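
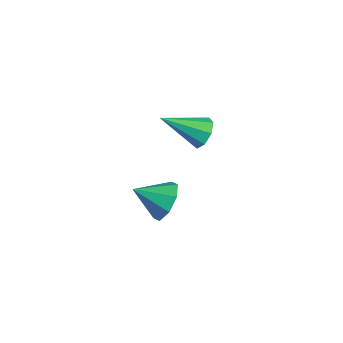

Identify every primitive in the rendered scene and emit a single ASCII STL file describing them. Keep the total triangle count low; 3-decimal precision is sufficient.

solid 
facet normal 0.469 0.718 -0.514
outer loop
vertex 3.43 1.641 -1.77
vertex 2.791 1.45 -2.619
vertex 2.742 2.099 -1.758
endloop
endfacet
facet normal 0.013 -0.007 1.000
outer loop
vertex 3.43 1.641 -1.77
vertex 2.742 2.099 -1.758
vertex 2.009 0.25 -1.761
endloop
endfacet
facet normal 0.468 0.718 -0.515
outer loop
vertex 2.742 2.099 -1.758
vertex 2.791 1.45 -2.619
vertex 2.082 2.176 -2.25
endloop
endfacet
facet normal -0.566 0.223 0.794
outer loop
vertex 2.742 2.099 -1.758
vertex 2.082 2.176 -2.25
vertex 2.009 0.25 -1.761
endloop
endfacet
facet normal 0.468 0.719 -0.514
outer loop
vertex 2.082 2.176 -2.25
vertex 2.791 1.45 -2.619
vertex 1.838 1.828 -2.959
endloop
endfacet
facet normal -0.955 0.106 0.276
outer loop
vertex 2.082 2.176 -2.25
vertex 1.838 1.828 -2.959
vertex 2.009 0.25 -1.761
endloop
endfacet
facet normal 0.468 0.719 -0.514
outer loop
vertex 1.838 1.828 -2.959
vertex 2.791 1.45 -2.619
vertex 2.152 1.259 -3.469
endloop
endfacet
facet normal -0.925 -0.288 -0.248
outer loop
vertex 1.838 1.828 -2.959
vertex 2.152 1.259 -3.469
vertex 2.009 0.25 -1.761
endloop
endfacet
facet normal 0.469 0.718 -0.514
outer loop
vertex 2.152 1.259 -3.469
vertex 2.791 1.45 -2.619
vertex 2.84 0.801 -3.481
endloop
endfacet
facet normal -0.494 -0.730 -0.473
outer loop
vertex 2.152 1.259 -3.469
vertex 2.84 0.801 -3.481
vertex 2.009 0.25 -1.761
endloop
endfacet
facet normal 0.468 0.718 -0.514
outer loop
vertex 2.84 0.801 -3.481
vertex 2.791 1.45 -2.619
vertex 3.5 0.723 -2.989
endloop
endfacet
facet normal 0.085 -0.960 -0.266
outer loop
vertex 2.84 0.801 -3.481
vertex 3.5 0.723 -2.989
vertex 2.009 0.25 -1.761
endloop
endfacet
facet normal 0.468 0.718 -0.515
outer loop
vertex 3.5 0.723 -2.989
vertex 2.791 1.45 -2.619
vertex 3.744 1.072 -2.28
endloop
endfacet
facet normal 0.475 -0.843 0.252
outer loop
vertex 3.5 0.723 -2.989
vertex 3.744 1.072 -2.28
vertex 2.009 0.25 -1.761
endloop
endfacet
facet normal 0.468 0.719 -0.514
outer loop
vertex 3.744 1.072 -2.28
vertex 2.791 1.45 -2.619
vertex 3.43 1.641 -1.77
endloop
endfacet
facet normal 0.445 -0.449 0.775
outer loop
vertex 3.744 1.072 -2.28
vertex 3.43 1.641 -1.77
vertex 2.009 0.25 -1.761
endloop
endfacet
facet normal 0.419 0.738 -0.529
outer loop
vertex 4.318 2.798 3.115
vertex 3.7 2.774 2.592
vertex 3.855 3.177 3.277
endloop
endfacet
facet normal 0.350 0.027 0.936
outer loop
vertex 4.318 2.798 3.115
vertex 3.855 3.177 3.277
vertex 2.8 1.186 3.728
endloop
endfacet
facet normal 0.418 0.739 -0.529
outer loop
vertex 3.855 3.177 3.277
vertex 3.7 2.774 2.592
vertex 3.301 3.319 3.038
endloop
endfacet
facet normal -0.292 0.356 0.888
outer loop
vertex 3.855 3.177 3.277
vertex 3.301 3.319 3.038
vertex 2.8 1.186 3.728
endloop
endfacet
facet normal 0.419 0.739 -0.527
outer loop
vertex 3.301 3.319 3.038
vertex 3.7 2.774 2.592
vertex 2.981 3.143 2.537
endloop
endfacet
facet normal -0.843 0.334 0.421
outer loop
vertex 3.301 3.319 3.038
vertex 2.981 3.143 2.537
vertex 2.8 1.186 3.728
endloop
endfacet
facet normal 0.419 0.738 -0.529
outer loop
vertex 2.981 3.143 2.537
vertex 3.7 2.774 2.592
vertex 3.082 2.75 2.069
endloop
endfacet
facet normal -0.981 -0.025 -0.191
outer loop
vertex 2.981 3.143 2.537
vertex 3.082 2.75 2.069
vertex 2.8 1.186 3.728
endloop
endfacet
facet normal 0.419 0.739 -0.528
outer loop
vertex 3.082 2.75 2.069
vertex 3.7 2.774 2.592
vertex 3.545 2.371 1.906
endloop
endfacet
facet normal -0.626 -0.512 -0.589
outer loop
vertex 3.082 2.75 2.069
vertex 3.545 2.371 1.906
vertex 2.8 1.186 3.728
endloop
endfacet
facet normal 0.419 0.739 -0.528
outer loop
vertex 3.545 2.371 1.906
vertex 3.7 2.774 2.592
vertex 4.099 2.228 2.145
endloop
endfacet
facet normal 0.016 -0.841 -0.541
outer loop
vertex 3.545 2.371 1.906
vertex 4.099 2.228 2.145
vertex 2.8 1.186 3.728
endloop
endfacet
facet normal 0.419 0.739 -0.528
outer loop
vertex 4.099 2.228 2.145
vertex 3.7 2.774 2.592
vertex 4.419 2.405 2.646
endloop
endfacet
facet normal 0.568 -0.820 -0.073
outer loop
vertex 4.099 2.228 2.145
vertex 4.419 2.405 2.646
vertex 2.8 1.186 3.728
endloop
endfacet
facet normal 0.419 0.738 -0.529
outer loop
vertex 4.419 2.405 2.646
vertex 3.7 2.774 2.592
vertex 4.318 2.798 3.115
endloop
endfacet
facet normal 0.706 -0.460 0.538
outer loop
vertex 4.419 2.405 2.646
vertex 4.318 2.798 3.115
vertex 2.8 1.186 3.728
endloop
endfacet

endsolid


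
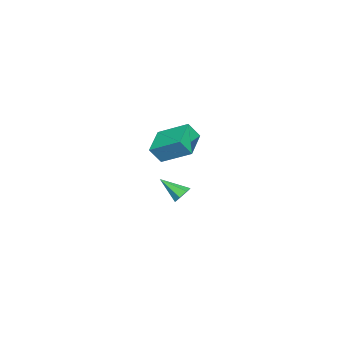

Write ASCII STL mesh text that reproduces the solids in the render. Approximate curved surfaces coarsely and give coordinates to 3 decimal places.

solid 
facet normal -0.316 0.467 -0.826
outer loop
vertex 2.783 0.216 1.828
vertex 2.86 1.863 2.73
vertex 4.366 0.412 1.334
endloop
endfacet
facet normal -0.041 -0.877 -0.480
outer loop
vertex 4.7 -0.083 2.21
vertex 2.783 0.216 1.828
vertex 4.366 0.412 1.334
endloop
endfacet
facet normal -0.315 0.467 -0.826
outer loop
vertex 4.366 0.412 1.334
vertex 2.86 1.863 2.73
vertex 4.443 2.06 2.237
endloop
endfacet
facet normal 0.948 0.117 -0.295
outer loop
vertex 4.443 2.06 2.237
vertex 4.7 -0.083 2.21
vertex 4.366 0.412 1.334
endloop
endfacet
facet normal -0.948 -0.117 0.295
outer loop
vertex 2.783 0.216 1.828
vertex 3.194 1.368 3.606
vertex 2.86 1.863 2.73
endloop
endfacet
facet normal -0.041 -0.876 -0.481
outer loop
vertex 3.117 -0.28 2.703
vertex 2.783 0.216 1.828
vertex 4.7 -0.083 2.21
endloop
endfacet
facet normal -0.948 -0.118 0.295
outer loop
vertex 3.117 -0.28 2.703
vertex 3.194 1.368 3.606
vertex 2.783 0.216 1.828
endloop
endfacet
facet normal 0.040 0.876 0.480
outer loop
vertex 2.86 1.863 2.73
vertex 3.194 1.368 3.606
vertex 4.443 2.06 2.237
endloop
endfacet
facet normal 0.948 0.117 -0.295
outer loop
vertex 4.777 1.564 3.112
vertex 4.7 -0.083 2.21
vertex 4.443 2.06 2.237
endloop
endfacet
facet normal 0.042 0.876 0.481
outer loop
vertex 4.443 2.06 2.237
vertex 3.194 1.368 3.606
vertex 4.777 1.564 3.112
endloop
endfacet
facet normal 0.315 -0.467 0.826
outer loop
vertex 4.777 1.564 3.112
vertex 3.117 -0.28 2.703
vertex 4.7 -0.083 2.21
endloop
endfacet
facet normal 0.316 -0.467 0.826
outer loop
vertex 3.194 1.368 3.606
vertex 3.117 -0.28 2.703
vertex 4.777 1.564 3.112
endloop
endfacet
facet normal 0.032 0.813 -0.581
outer loop
vertex -1.318 -0.887 -4.269
vertex -1.924 -0.971 -4.42
vertex -1.68 -0.64 -3.943
endloop
endfacet
facet normal 0.695 0.076 0.715
outer loop
vertex -1.318 -0.887 -4.269
vertex -1.68 -0.64 -3.943
vertex -1.976 -2.289 -3.48
endloop
endfacet
facet normal 0.032 0.813 -0.581
outer loop
vertex -1.68 -0.64 -3.943
vertex -1.924 -0.971 -4.42
vertex -2.226 -0.642 -3.976
endloop
endfacet
facet normal -0.059 0.280 0.958
outer loop
vertex -1.68 -0.64 -3.943
vertex -2.226 -0.642 -3.976
vertex -1.976 -2.289 -3.48
endloop
endfacet
facet normal 0.033 0.814 -0.580
outer loop
vertex -2.226 -0.642 -3.976
vertex -1.924 -0.971 -4.42
vertex -2.544 -0.891 -4.343
endloop
endfacet
facet normal -0.777 0.070 0.626
outer loop
vertex -2.226 -0.642 -3.976
vertex -2.544 -0.891 -4.343
vertex -1.976 -2.289 -3.48
endloop
endfacet
facet normal 0.033 0.814 -0.581
outer loop
vertex -2.544 -0.891 -4.343
vertex -1.924 -0.971 -4.42
vertex -2.395 -1.201 -4.769
endloop
endfacet
facet normal -0.918 -0.394 -0.034
outer loop
vertex -2.544 -0.891 -4.343
vertex -2.395 -1.201 -4.769
vertex -1.976 -2.289 -3.48
endloop
endfacet
facet normal 0.032 0.814 -0.580
outer loop
vertex -2.395 -1.201 -4.769
vertex -1.924 -0.971 -4.42
vertex -1.892 -1.337 -4.932
endloop
endfacet
facet normal -0.376 -0.765 -0.523
outer loop
vertex -2.395 -1.201 -4.769
vertex -1.892 -1.337 -4.932
vertex -1.976 -2.289 -3.48
endloop
endfacet
facet normal 0.034 0.814 -0.580
outer loop
vertex -1.892 -1.337 -4.932
vertex -1.924 -0.971 -4.42
vertex -1.412 -1.198 -4.709
endloop
endfacet
facet normal 0.441 -0.762 -0.474
outer loop
vertex -1.892 -1.337 -4.932
vertex -1.412 -1.198 -4.709
vertex -1.976 -2.289 -3.48
endloop
endfacet
facet normal 0.032 0.813 -0.581
outer loop
vertex -1.412 -1.198 -4.709
vertex -1.924 -0.971 -4.42
vertex -1.318 -0.887 -4.269
endloop
endfacet
facet normal 0.919 -0.387 0.078
outer loop
vertex -1.412 -1.198 -4.709
vertex -1.318 -0.887 -4.269
vertex -1.976 -2.289 -3.48
endloop
endfacet

endsolid


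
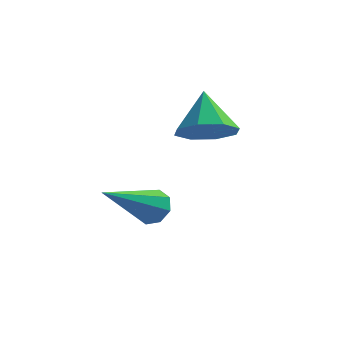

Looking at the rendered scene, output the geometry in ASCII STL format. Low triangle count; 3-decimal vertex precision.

solid 
facet normal 0.258 -0.599 -0.758
outer loop
vertex 1.2 -1.605 2.115
vertex 0.678 -1.239 1.648
vertex 1.441 -1.133 1.824
endloop
endfacet
facet normal 0.640 0.139 0.755
outer loop
vertex 1.2 -1.605 2.115
vertex 1.441 -1.133 1.824
vertex 0.342 -0.461 2.632
endloop
endfacet
facet normal 0.258 -0.599 -0.758
outer loop
vertex 1.441 -1.133 1.824
vertex 0.678 -1.239 1.648
vertex 1.235 -0.723 1.43
endloop
endfacet
facet normal 0.661 0.665 0.346
outer loop
vertex 1.441 -1.133 1.824
vertex 1.235 -0.723 1.43
vertex 0.342 -0.461 2.632
endloop
endfacet
facet normal 0.259 -0.600 -0.757
outer loop
vertex 1.235 -0.723 1.43
vertex 0.678 -1.239 1.648
vertex 0.703 -0.616 1.163
endloop
endfacet
facet normal 0.220 0.974 -0.049
outer loop
vertex 1.235 -0.723 1.43
vertex 0.703 -0.616 1.163
vertex 0.342 -0.461 2.632
endloop
endfacet
facet normal 0.260 -0.600 -0.757
outer loop
vertex 0.703 -0.616 1.163
vertex 0.678 -1.239 1.648
vertex 0.157 -0.874 1.18
endloop
endfacet
facet normal -0.424 0.884 -0.197
outer loop
vertex 0.703 -0.616 1.163
vertex 0.157 -0.874 1.18
vertex 0.342 -0.461 2.632
endloop
endfacet
facet normal 0.260 -0.599 -0.757
outer loop
vertex 0.157 -0.874 1.18
vertex 0.678 -1.239 1.648
vertex -0.084 -1.346 1.471
endloop
endfacet
facet normal -0.894 0.448 -0.014
outer loop
vertex 0.157 -0.874 1.18
vertex -0.084 -1.346 1.471
vertex 0.342 -0.461 2.632
endloop
endfacet
facet normal 0.260 -0.598 -0.758
outer loop
vertex -0.084 -1.346 1.471
vertex 0.678 -1.239 1.648
vertex 0.122 -1.756 1.865
endloop
endfacet
facet normal -0.915 -0.079 0.396
outer loop
vertex -0.084 -1.346 1.471
vertex 0.122 -1.756 1.865
vertex 0.342 -0.461 2.632
endloop
endfacet
facet normal 0.260 -0.598 -0.758
outer loop
vertex 0.122 -1.756 1.865
vertex 0.678 -1.239 1.648
vertex 0.654 -1.863 2.132
endloop
endfacet
facet normal -0.475 -0.387 0.790
outer loop
vertex 0.122 -1.756 1.865
vertex 0.654 -1.863 2.132
vertex 0.342 -0.461 2.632
endloop
endfacet
facet normal 0.259 -0.598 -0.758
outer loop
vertex 0.654 -1.863 2.132
vertex 0.678 -1.239 1.648
vertex 1.2 -1.605 2.115
endloop
endfacet
facet normal 0.170 -0.297 0.940
outer loop
vertex 0.654 -1.863 2.132
vertex 1.2 -1.605 2.115
vertex 0.342 -0.461 2.632
endloop
endfacet
facet normal 0.336 0.772 -0.540
outer loop
vertex -0.09 -1.648 -0.438
vertex -0.494 -1.718 -0.79
vertex -0.426 -1.431 -0.337
endloop
endfacet
facet normal 0.377 0.160 0.912
outer loop
vertex -0.09 -1.648 -0.438
vertex -0.426 -1.431 -0.337
vertex -1.166 -3.262 0.29
endloop
endfacet
facet normal 0.335 0.772 -0.540
outer loop
vertex -0.426 -1.431 -0.337
vertex -0.494 -1.718 -0.79
vertex -0.803 -1.382 -0.501
endloop
endfacet
facet normal -0.316 0.419 0.851
outer loop
vertex -0.426 -1.431 -0.337
vertex -0.803 -1.382 -0.501
vertex -1.166 -3.262 0.29
endloop
endfacet
facet normal 0.335 0.772 -0.540
outer loop
vertex -0.803 -1.382 -0.501
vertex -0.494 -1.718 -0.79
vertex -0.998 -1.53 -0.834
endloop
endfacet
facet normal -0.872 0.323 0.367
outer loop
vertex -0.803 -1.382 -0.501
vertex -0.998 -1.53 -0.834
vertex -1.166 -3.262 0.29
endloop
endfacet
facet normal 0.335 0.773 -0.539
outer loop
vertex -0.998 -1.53 -0.834
vertex -0.494 -1.718 -0.79
vertex -0.897 -1.788 -1.141
endloop
endfacet
facet normal -0.964 -0.073 -0.256
outer loop
vertex -0.998 -1.53 -0.834
vertex -0.897 -1.788 -1.141
vertex -1.166 -3.262 0.29
endloop
endfacet
facet normal 0.336 0.772 -0.540
outer loop
vertex -0.897 -1.788 -1.141
vertex -0.494 -1.718 -0.79
vertex -0.561 -2.005 -1.242
endloop
endfacet
facet normal -0.540 -0.533 -0.651
outer loop
vertex -0.897 -1.788 -1.141
vertex -0.561 -2.005 -1.242
vertex -1.166 -3.262 0.29
endloop
endfacet
facet normal 0.336 0.772 -0.540
outer loop
vertex -0.561 -2.005 -1.242
vertex -0.494 -1.718 -0.79
vertex -0.185 -2.054 -1.078
endloop
endfacet
facet normal 0.154 -0.793 -0.590
outer loop
vertex -0.561 -2.005 -1.242
vertex -0.185 -2.054 -1.078
vertex -1.166 -3.262 0.29
endloop
endfacet
facet normal 0.337 0.772 -0.539
outer loop
vertex -0.185 -2.054 -1.078
vertex -0.494 -1.718 -0.79
vertex 0.011 -1.907 -0.745
endloop
endfacet
facet normal 0.708 -0.698 -0.109
outer loop
vertex -0.185 -2.054 -1.078
vertex 0.011 -1.907 -0.745
vertex -1.166 -3.262 0.29
endloop
endfacet
facet normal 0.337 0.771 -0.540
outer loop
vertex 0.011 -1.907 -0.745
vertex -0.494 -1.718 -0.79
vertex -0.09 -1.648 -0.438
endloop
endfacet
facet normal 0.801 -0.301 0.517
outer loop
vertex 0.011 -1.907 -0.745
vertex -0.09 -1.648 -0.438
vertex -1.166 -3.262 0.29
endloop
endfacet

endsolid


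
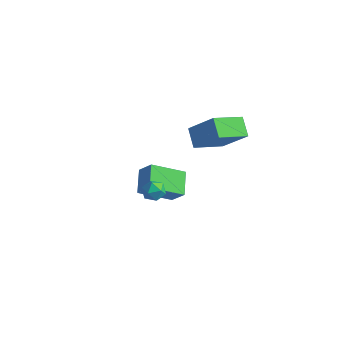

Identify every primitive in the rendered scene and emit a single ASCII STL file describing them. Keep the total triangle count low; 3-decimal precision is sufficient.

solid 
facet normal -0.691 -0.081 -0.718
outer loop
vertex -0.474 2.531 3.655
vertex 0.128 4.262 2.88
vertex 0.347 1.923 2.934
endloop
endfacet
facet normal -0.303 -0.870 0.389
outer loop
vertex 1.832 2.098 4.48
vertex -0.474 2.531 3.655
vertex 0.347 1.923 2.934
endloop
endfacet
facet normal -0.690 -0.081 -0.719
outer loop
vertex 0.347 1.923 2.934
vertex 0.128 4.262 2.88
vertex 0.95 3.654 2.16
endloop
endfacet
facet normal 0.657 -0.486 -0.576
outer loop
vertex 0.95 3.654 2.16
vertex 1.832 2.098 4.48
vertex 0.347 1.923 2.934
endloop
endfacet
facet normal -0.657 0.486 0.576
outer loop
vertex -0.474 2.531 3.655
vertex 1.613 4.437 4.426
vertex 0.128 4.262 2.88
endloop
endfacet
facet normal -0.303 -0.870 0.389
outer loop
vertex 1.01 2.706 5.2
vertex -0.474 2.531 3.655
vertex 1.832 2.098 4.48
endloop
endfacet
facet normal -0.657 0.486 0.576
outer loop
vertex 1.01 2.706 5.2
vertex 1.613 4.437 4.426
vertex -0.474 2.531 3.655
endloop
endfacet
facet normal 0.303 0.870 -0.389
outer loop
vertex 0.128 4.262 2.88
vertex 1.613 4.437 4.426
vertex 0.95 3.654 2.16
endloop
endfacet
facet normal 0.657 -0.486 -0.576
outer loop
vertex 2.434 3.829 3.705
vertex 1.832 2.098 4.48
vertex 0.95 3.654 2.16
endloop
endfacet
facet normal 0.303 0.870 -0.389
outer loop
vertex 0.95 3.654 2.16
vertex 1.613 4.437 4.426
vertex 2.434 3.829 3.705
endloop
endfacet
facet normal 0.690 0.082 0.719
outer loop
vertex 2.434 3.829 3.705
vertex 1.01 2.706 5.2
vertex 1.832 2.098 4.48
endloop
endfacet
facet normal 0.691 0.081 0.719
outer loop
vertex 1.613 4.437 4.426
vertex 1.01 2.706 5.2
vertex 2.434 3.829 3.705
endloop
endfacet
facet normal -0.242 0.945 0.221
outer loop
vertex -0.694 0.384 0.066
vertex -1.087 0.157 0.605
vertex -0.406 0.308 0.705
endloop
endfacet
facet normal 0.406 0.911 -0.075
outer loop
vertex -0.694 0.384 0.066
vertex -0.406 0.308 0.705
vertex -0.051 0.103 0.132
endloop
endfacet
facet normal 0.340 0.609 -0.717
outer loop
vertex -0.694 0.384 0.066
vertex -0.051 0.103 0.132
vertex -0.513 -0.175 -0.323
endloop
endfacet
facet normal -0.350 0.456 -0.818
outer loop
vertex -0.694 0.384 0.066
vertex -0.513 -0.175 -0.323
vertex -1.153 -0.141 -0.03
endloop
endfacet
facet normal -0.709 0.664 -0.238
outer loop
vertex -0.694 0.384 0.066
vertex -1.153 -0.141 -0.03
vertex -1.087 0.157 0.605
endloop
endfacet
facet normal 0.811 0.483 0.330
outer loop
vertex -0.051 0.103 0.132
vertex -0.406 0.308 0.705
vertex -0.047 -0.299 0.71
endloop
endfacet
facet normal -0.238 0.537 0.809
outer loop
vertex -0.406 0.308 0.705
vertex -1.087 0.157 0.605
vertex -0.687 -0.265 1.003
endloop
endfacet
facet normal -0.994 0.083 0.064
outer loop
vertex -1.087 0.157 0.605
vertex -1.153 -0.141 -0.03
vertex -1.149 -0.543 0.548
endloop
endfacet
facet normal -0.414 -0.252 -0.875
outer loop
vertex -1.153 -0.141 -0.03
vertex -0.513 -0.175 -0.323
vertex -0.794 -0.748 -0.025
endloop
endfacet
facet normal 0.703 -0.004 -0.711
outer loop
vertex -0.513 -0.175 -0.323
vertex -0.051 0.103 0.132
vertex -0.113 -0.597 0.075
endloop
endfacet
facet normal 0.350 -0.456 0.818
outer loop
vertex -0.506 -0.824 0.614
vertex -0.047 -0.299 0.71
vertex -0.687 -0.265 1.003
endloop
endfacet
facet normal -0.340 -0.609 0.717
outer loop
vertex -0.506 -0.824 0.614
vertex -0.687 -0.265 1.003
vertex -1.149 -0.543 0.548
endloop
endfacet
facet normal -0.406 -0.911 0.075
outer loop
vertex -0.506 -0.824 0.614
vertex -1.149 -0.543 0.548
vertex -0.794 -0.748 -0.025
endloop
endfacet
facet normal 0.242 -0.945 -0.221
outer loop
vertex -0.506 -0.824 0.614
vertex -0.794 -0.748 -0.025
vertex -0.113 -0.597 0.075
endloop
endfacet
facet normal 0.709 -0.664 0.238
outer loop
vertex -0.506 -0.824 0.614
vertex -0.113 -0.597 0.075
vertex -0.047 -0.299 0.71
endloop
endfacet
facet normal 0.414 0.252 0.875
outer loop
vertex -0.687 -0.265 1.003
vertex -0.047 -0.299 0.71
vertex -0.406 0.308 0.705
endloop
endfacet
facet normal -0.703 0.004 0.711
outer loop
vertex -1.149 -0.543 0.548
vertex -0.687 -0.265 1.003
vertex -1.087 0.157 0.605
endloop
endfacet
facet normal -0.811 -0.483 -0.330
outer loop
vertex -0.794 -0.748 -0.025
vertex -1.149 -0.543 0.548
vertex -1.153 -0.141 -0.03
endloop
endfacet
facet normal 0.238 -0.537 -0.809
outer loop
vertex -0.113 -0.597 0.075
vertex -0.794 -0.748 -0.025
vertex -0.513 -0.175 -0.323
endloop
endfacet
facet normal 0.994 -0.083 -0.064
outer loop
vertex -0.047 -0.299 0.71
vertex -0.113 -0.597 0.075
vertex -0.051 0.103 0.132
endloop
endfacet
facet normal -0.664 -0.000 -0.747
outer loop
vertex -3.864 2.571 -1.847
vertex -2.67 4.068 -2.909
vertex -3.067 1.432 -2.555
endloop
endfacet
facet normal -0.546 -0.683 0.485
outer loop
vertex -2.21 1.432 -1.591
vertex -3.864 2.571 -1.847
vertex -3.067 1.432 -2.555
endloop
endfacet
facet normal -0.664 -0.000 -0.747
outer loop
vertex -3.067 1.432 -2.555
vertex -2.67 4.068 -2.909
vertex -1.873 2.929 -3.617
endloop
endfacet
facet normal 0.511 -0.730 -0.454
outer loop
vertex -1.873 2.929 -3.617
vertex -2.21 1.432 -1.591
vertex -3.067 1.432 -2.555
endloop
endfacet
facet normal -0.511 0.730 0.454
outer loop
vertex -3.864 2.571 -1.847
vertex -1.813 4.068 -1.945
vertex -2.67 4.068 -2.909
endloop
endfacet
facet normal -0.546 -0.683 0.485
outer loop
vertex -3.007 2.571 -0.883
vertex -3.864 2.571 -1.847
vertex -2.21 1.432 -1.591
endloop
endfacet
facet normal -0.511 0.730 0.454
outer loop
vertex -3.007 2.571 -0.883
vertex -1.813 4.068 -1.945
vertex -3.864 2.571 -1.847
endloop
endfacet
facet normal 0.546 0.683 -0.485
outer loop
vertex -2.67 4.068 -2.909
vertex -1.813 4.068 -1.945
vertex -1.873 2.929 -3.617
endloop
endfacet
facet normal 0.511 -0.730 -0.454
outer loop
vertex -1.016 2.929 -2.653
vertex -2.21 1.432 -1.591
vertex -1.873 2.929 -3.617
endloop
endfacet
facet normal 0.546 0.683 -0.485
outer loop
vertex -1.873 2.929 -3.617
vertex -1.813 4.068 -1.945
vertex -1.016 2.929 -2.653
endloop
endfacet
facet normal 0.664 0.000 0.747
outer loop
vertex -1.016 2.929 -2.653
vertex -3.007 2.571 -0.883
vertex -2.21 1.432 -1.591
endloop
endfacet
facet normal 0.664 0.000 0.747
outer loop
vertex -1.813 4.068 -1.945
vertex -3.007 2.571 -0.883
vertex -1.016 2.929 -2.653
endloop
endfacet

endsolid


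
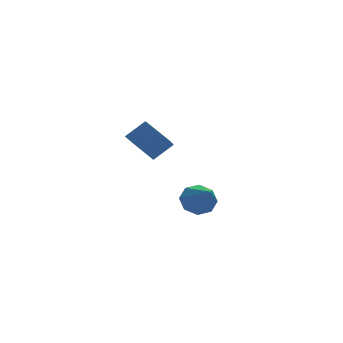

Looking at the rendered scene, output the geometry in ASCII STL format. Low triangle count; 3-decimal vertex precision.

solid 
facet normal -0.774 0.072 -0.629
outer loop
vertex 0.643 2.253 -2.778
vertex 0.018 3.54 -1.86
vertex 1.297 3.077 -3.489
endloop
endfacet
facet normal 0.368 -0.757 -0.539
outer loop
vertex 2.342 2.98 -2.64
vertex 0.643 2.253 -2.778
vertex 1.297 3.077 -3.489
endloop
endfacet
facet normal -0.774 0.072 -0.629
outer loop
vertex 1.297 3.077 -3.489
vertex 0.018 3.54 -1.86
vertex 0.672 4.365 -2.571
endloop
endfacet
facet normal 0.515 0.649 -0.560
outer loop
vertex 0.672 4.365 -2.571
vertex 2.342 2.98 -2.64
vertex 1.297 3.077 -3.489
endloop
endfacet
facet normal -0.515 -0.649 0.560
outer loop
vertex 0.643 2.253 -2.778
vertex 1.063 3.443 -1.011
vertex 0.018 3.54 -1.86
endloop
endfacet
facet normal 0.368 -0.757 -0.540
outer loop
vertex 1.688 2.155 -1.929
vertex 0.643 2.253 -2.778
vertex 2.342 2.98 -2.64
endloop
endfacet
facet normal -0.515 -0.649 0.560
outer loop
vertex 1.688 2.155 -1.929
vertex 1.063 3.443 -1.011
vertex 0.643 2.253 -2.778
endloop
endfacet
facet normal -0.368 0.757 0.540
outer loop
vertex 0.018 3.54 -1.86
vertex 1.063 3.443 -1.011
vertex 0.672 4.365 -2.571
endloop
endfacet
facet normal 0.515 0.649 -0.559
outer loop
vertex 1.717 4.267 -1.722
vertex 2.342 2.98 -2.64
vertex 0.672 4.365 -2.571
endloop
endfacet
facet normal -0.367 0.757 0.540
outer loop
vertex 0.672 4.365 -2.571
vertex 1.063 3.443 -1.011
vertex 1.717 4.267 -1.722
endloop
endfacet
facet normal 0.774 -0.072 0.629
outer loop
vertex 1.717 4.267 -1.722
vertex 1.688 2.155 -1.929
vertex 2.342 2.98 -2.64
endloop
endfacet
facet normal 0.774 -0.072 0.629
outer loop
vertex 1.063 3.443 -1.011
vertex 1.688 2.155 -1.929
vertex 1.717 4.267 -1.722
endloop
endfacet
facet normal 0.131 0.791 -0.598
outer loop
vertex 1.967 -1.701 -3.773
vertex 1.156 -1.856 -4.156
vertex 1.45 -1.368 -3.446
endloop
endfacet
facet normal 0.559 0.055 0.828
outer loop
vertex 1.967 -1.701 -3.773
vertex 1.45 -1.368 -3.446
vertex 0.884 -3.484 -2.924
endloop
endfacet
facet normal 0.132 0.790 -0.598
outer loop
vertex 1.45 -1.368 -3.446
vertex 1.156 -1.856 -4.156
vertex 0.761 -1.32 -3.535
endloop
endfacet
facet normal -0.105 0.265 0.959
outer loop
vertex 1.45 -1.368 -3.446
vertex 0.761 -1.32 -3.535
vertex 0.884 -3.484 -2.924
endloop
endfacet
facet normal 0.132 0.790 -0.598
outer loop
vertex 0.761 -1.32 -3.535
vertex 1.156 -1.856 -4.156
vertex 0.303 -1.586 -3.988
endloop
endfacet
facet normal -0.737 0.145 0.660
outer loop
vertex 0.761 -1.32 -3.535
vertex 0.303 -1.586 -3.988
vertex 0.884 -3.484 -2.924
endloop
endfacet
facet normal 0.132 0.790 -0.598
outer loop
vertex 0.303 -1.586 -3.988
vertex 1.156 -1.856 -4.156
vertex 0.345 -2.01 -4.539
endloop
endfacet
facet normal -0.966 -0.235 0.108
outer loop
vertex 0.303 -1.586 -3.988
vertex 0.345 -2.01 -4.539
vertex 0.884 -3.484 -2.924
endloop
endfacet
facet normal 0.132 0.790 -0.598
outer loop
vertex 0.345 -2.01 -4.539
vertex 1.156 -1.856 -4.156
vertex 0.861 -2.344 -4.866
endloop
endfacet
facet normal -0.659 -0.652 -0.375
outer loop
vertex 0.345 -2.01 -4.539
vertex 0.861 -2.344 -4.866
vertex 0.884 -3.484 -2.924
endloop
endfacet
facet normal 0.131 0.791 -0.598
outer loop
vertex 0.861 -2.344 -4.866
vertex 1.156 -1.856 -4.156
vertex 1.551 -2.391 -4.777
endloop
endfacet
facet normal 0.007 -0.862 -0.506
outer loop
vertex 0.861 -2.344 -4.866
vertex 1.551 -2.391 -4.777
vertex 0.884 -3.484 -2.924
endloop
endfacet
facet normal 0.132 0.791 -0.598
outer loop
vertex 1.551 -2.391 -4.777
vertex 1.156 -1.856 -4.156
vertex 2.008 -2.125 -4.324
endloop
endfacet
facet normal 0.638 -0.742 -0.208
outer loop
vertex 1.551 -2.391 -4.777
vertex 2.008 -2.125 -4.324
vertex 0.884 -3.484 -2.924
endloop
endfacet
facet normal 0.132 0.790 -0.598
outer loop
vertex 2.008 -2.125 -4.324
vertex 1.156 -1.856 -4.156
vertex 1.967 -1.701 -3.773
endloop
endfacet
facet normal 0.866 -0.363 0.344
outer loop
vertex 2.008 -2.125 -4.324
vertex 1.967 -1.701 -3.773
vertex 0.884 -3.484 -2.924
endloop
endfacet

endsolid


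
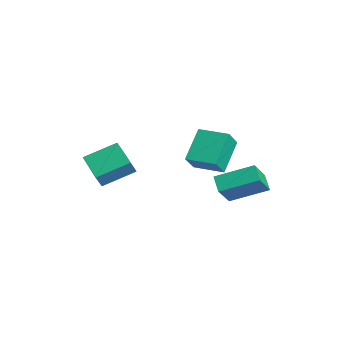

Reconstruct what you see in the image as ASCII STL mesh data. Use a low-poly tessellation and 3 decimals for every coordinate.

solid 
facet normal -0.326 0.406 -0.854
outer loop
vertex -4.341 -2.831 -0.558
vertex -2.566 -2.656 -1.152
vertex -4.437 -4.622 -1.373
endloop
endfacet
facet normal -0.944 -0.093 0.316
outer loop
vertex -4.114 -5.024 -0.528
vertex -4.341 -2.831 -0.558
vertex -4.437 -4.622 -1.373
endloop
endfacet
facet normal -0.326 0.406 -0.854
outer loop
vertex -4.437 -4.622 -1.373
vertex -2.566 -2.656 -1.152
vertex -2.662 -4.447 -1.967
endloop
endfacet
facet normal -0.049 -0.909 -0.414
outer loop
vertex -2.662 -4.447 -1.967
vertex -4.114 -5.024 -0.528
vertex -4.437 -4.622 -1.373
endloop
endfacet
facet normal 0.049 0.909 0.414
outer loop
vertex -4.341 -2.831 -0.558
vertex -2.243 -3.058 -0.307
vertex -2.566 -2.656 -1.152
endloop
endfacet
facet normal -0.944 -0.093 0.316
outer loop
vertex -4.018 -3.233 0.287
vertex -4.341 -2.831 -0.558
vertex -4.114 -5.024 -0.528
endloop
endfacet
facet normal 0.049 0.909 0.414
outer loop
vertex -4.018 -3.233 0.287
vertex -2.243 -3.058 -0.307
vertex -4.341 -2.831 -0.558
endloop
endfacet
facet normal 0.944 0.093 -0.316
outer loop
vertex -2.566 -2.656 -1.152
vertex -2.243 -3.058 -0.307
vertex -2.662 -4.447 -1.967
endloop
endfacet
facet normal -0.049 -0.909 -0.414
outer loop
vertex -2.339 -4.849 -1.122
vertex -4.114 -5.024 -0.528
vertex -2.662 -4.447 -1.967
endloop
endfacet
facet normal 0.944 0.093 -0.316
outer loop
vertex -2.662 -4.447 -1.967
vertex -2.243 -3.058 -0.307
vertex -2.339 -4.849 -1.122
endloop
endfacet
facet normal 0.326 -0.406 0.854
outer loop
vertex -2.339 -4.849 -1.122
vertex -4.018 -3.233 0.287
vertex -4.114 -5.024 -0.528
endloop
endfacet
facet normal 0.326 -0.406 0.854
outer loop
vertex -2.243 -3.058 -0.307
vertex -4.018 -3.233 0.287
vertex -2.339 -4.849 -1.122
endloop
endfacet
facet normal -0.481 0.491 -0.727
outer loop
vertex 2.164 2.438 0.168
vertex 3.001 2.396 -0.414
vertex 1.508 0.593 -0.644
endloop
endfacet
facet normal -0.821 0.041 0.570
outer loop
vertex 2.339 -0.256 0.614
vertex 2.164 2.438 0.168
vertex 1.508 0.593 -0.644
endloop
endfacet
facet normal -0.481 0.491 -0.727
outer loop
vertex 1.508 0.593 -0.644
vertex 3.001 2.396 -0.414
vertex 2.345 0.551 -1.226
endloop
endfacet
facet normal -0.310 -0.870 -0.383
outer loop
vertex 2.345 0.551 -1.226
vertex 2.339 -0.256 0.614
vertex 1.508 0.593 -0.644
endloop
endfacet
facet normal 0.310 0.870 0.383
outer loop
vertex 2.164 2.438 0.168
vertex 3.832 1.547 0.844
vertex 3.001 2.396 -0.414
endloop
endfacet
facet normal -0.821 0.041 0.570
outer loop
vertex 2.995 1.589 1.426
vertex 2.164 2.438 0.168
vertex 2.339 -0.256 0.614
endloop
endfacet
facet normal 0.310 0.870 0.383
outer loop
vertex 2.995 1.589 1.426
vertex 3.832 1.547 0.844
vertex 2.164 2.438 0.168
endloop
endfacet
facet normal 0.821 -0.041 -0.570
outer loop
vertex 3.001 2.396 -0.414
vertex 3.832 1.547 0.844
vertex 2.345 0.551 -1.226
endloop
endfacet
facet normal -0.310 -0.870 -0.383
outer loop
vertex 3.176 -0.298 0.032
vertex 2.339 -0.256 0.614
vertex 2.345 0.551 -1.226
endloop
endfacet
facet normal 0.821 -0.041 -0.570
outer loop
vertex 2.345 0.551 -1.226
vertex 3.832 1.547 0.844
vertex 3.176 -0.298 0.032
endloop
endfacet
facet normal 0.481 -0.491 0.727
outer loop
vertex 3.176 -0.298 0.032
vertex 2.995 1.589 1.426
vertex 2.339 -0.256 0.614
endloop
endfacet
facet normal 0.481 -0.491 0.727
outer loop
vertex 3.832 1.547 0.844
vertex 2.995 1.589 1.426
vertex 3.176 -0.298 0.032
endloop
endfacet
facet normal -0.705 -0.708 -0.025
outer loop
vertex -0.006 -0.921 0.756
vertex -1.122 0.141 2.139
vertex -0.623 -0.271 -0.241
endloop
endfacet
facet normal 0.539 -0.513 -0.668
outer loop
vertex 0.562 0.919 -0.199
vertex -0.006 -0.921 0.756
vertex -0.623 -0.271 -0.241
endloop
endfacet
facet normal -0.705 -0.709 -0.025
outer loop
vertex -0.623 -0.271 -0.241
vertex -1.122 0.141 2.139
vertex -1.739 0.79 1.142
endloop
endfacet
facet normal -0.461 0.485 -0.744
outer loop
vertex -1.739 0.79 1.142
vertex 0.562 0.919 -0.199
vertex -0.623 -0.271 -0.241
endloop
endfacet
facet normal 0.460 -0.485 0.744
outer loop
vertex -0.006 -0.921 0.756
vertex 0.063 1.331 2.181
vertex -1.122 0.141 2.139
endloop
endfacet
facet normal 0.539 -0.513 -0.668
outer loop
vertex 1.179 0.27 0.798
vertex -0.006 -0.921 0.756
vertex 0.562 0.919 -0.199
endloop
endfacet
facet normal 0.461 -0.485 0.744
outer loop
vertex 1.179 0.27 0.798
vertex 0.063 1.331 2.181
vertex -0.006 -0.921 0.756
endloop
endfacet
facet normal -0.539 0.513 0.668
outer loop
vertex -1.122 0.141 2.139
vertex 0.063 1.331 2.181
vertex -1.739 0.79 1.142
endloop
endfacet
facet normal -0.461 0.484 -0.744
outer loop
vertex -0.554 1.981 1.184
vertex 0.562 0.919 -0.199
vertex -1.739 0.79 1.142
endloop
endfacet
facet normal -0.539 0.513 0.668
outer loop
vertex -1.739 0.79 1.142
vertex 0.063 1.331 2.181
vertex -0.554 1.981 1.184
endloop
endfacet
facet normal 0.705 0.709 0.025
outer loop
vertex -0.554 1.981 1.184
vertex 1.179 0.27 0.798
vertex 0.562 0.919 -0.199
endloop
endfacet
facet normal 0.705 0.709 0.026
outer loop
vertex 0.063 1.331 2.181
vertex 1.179 0.27 0.798
vertex -0.554 1.981 1.184
endloop
endfacet

endsolid


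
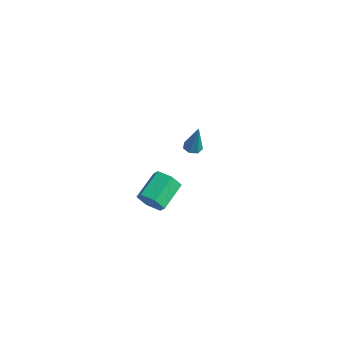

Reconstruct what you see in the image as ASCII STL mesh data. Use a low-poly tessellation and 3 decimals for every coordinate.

solid 
facet normal 0.166 -0.919 -0.358
outer loop
vertex 0.762 -4.729 -0.094
vertex 0.305 -4.559 -0.742
vertex 1.101 -4.409 -0.757
endloop
endfacet
facet normal 0.893 -0.014 0.450
outer loop
vertex 0.762 -4.729 -0.094
vertex 1.101 -4.409 -0.757
vertex 0.491 -3.231 0.489
endloop
endfacet
facet normal 0.892 -0.015 0.451
outer loop
vertex 0.491 -3.231 0.489
vertex 1.101 -4.409 -0.757
vertex 0.831 -2.911 -0.173
endloop
endfacet
facet normal -0.166 0.919 0.359
outer loop
vertex 0.491 -3.231 0.489
vertex 0.831 -2.911 -0.173
vertex 0.035 -3.061 -0.158
endloop
endfacet
facet normal 0.166 -0.919 -0.357
outer loop
vertex 1.101 -4.409 -0.757
vertex 0.305 -4.559 -0.742
vertex 0.645 -4.24 -1.404
endloop
endfacet
facet normal 0.809 0.334 -0.483
outer loop
vertex 1.101 -4.409 -0.757
vertex 0.645 -4.24 -1.404
vertex 0.831 -2.911 -0.173
endloop
endfacet
facet normal 0.809 0.334 -0.483
outer loop
vertex 0.831 -2.911 -0.173
vertex 0.645 -4.24 -1.404
vertex 0.374 -2.742 -0.821
endloop
endfacet
facet normal -0.166 0.919 0.357
outer loop
vertex 0.831 -2.911 -0.173
vertex 0.374 -2.742 -0.821
vertex 0.035 -3.061 -0.158
endloop
endfacet
facet normal 0.165 -0.919 -0.358
outer loop
vertex 0.645 -4.24 -1.404
vertex 0.305 -4.559 -0.742
vertex -0.151 -4.389 -1.389
endloop
endfacet
facet normal -0.083 0.348 -0.934
outer loop
vertex 0.645 -4.24 -1.404
vertex -0.151 -4.389 -1.389
vertex 0.374 -2.742 -0.821
endloop
endfacet
facet normal -0.083 0.348 -0.934
outer loop
vertex 0.374 -2.742 -0.821
vertex -0.151 -4.389 -1.389
vertex -0.422 -2.891 -0.806
endloop
endfacet
facet normal -0.165 0.919 0.358
outer loop
vertex 0.374 -2.742 -0.821
vertex -0.422 -2.891 -0.806
vertex 0.035 -3.061 -0.158
endloop
endfacet
facet normal 0.166 -0.919 -0.359
outer loop
vertex -0.151 -4.389 -1.389
vertex 0.305 -4.559 -0.742
vertex -0.491 -4.709 -0.727
endloop
endfacet
facet normal -0.892 0.014 -0.451
outer loop
vertex -0.151 -4.389 -1.389
vertex -0.491 -4.709 -0.727
vertex -0.422 -2.891 -0.806
endloop
endfacet
facet normal -0.893 0.014 -0.450
outer loop
vertex -0.422 -2.891 -0.806
vertex -0.491 -4.709 -0.727
vertex -0.761 -3.211 -0.143
endloop
endfacet
facet normal -0.166 0.919 0.358
outer loop
vertex -0.422 -2.891 -0.806
vertex -0.761 -3.211 -0.143
vertex 0.035 -3.061 -0.158
endloop
endfacet
facet normal 0.166 -0.919 -0.357
outer loop
vertex -0.491 -4.709 -0.727
vertex 0.305 -4.559 -0.742
vertex -0.034 -4.878 -0.079
endloop
endfacet
facet normal -0.809 -0.334 0.483
outer loop
vertex -0.491 -4.709 -0.727
vertex -0.034 -4.878 -0.079
vertex -0.761 -3.211 -0.143
endloop
endfacet
facet normal -0.809 -0.334 0.483
outer loop
vertex -0.761 -3.211 -0.143
vertex -0.034 -4.878 -0.079
vertex -0.305 -3.38 0.504
endloop
endfacet
facet normal -0.166 0.919 0.357
outer loop
vertex -0.761 -3.211 -0.143
vertex -0.305 -3.38 0.504
vertex 0.035 -3.061 -0.158
endloop
endfacet
facet normal 0.165 -0.919 -0.358
outer loop
vertex -0.034 -4.878 -0.079
vertex 0.305 -4.559 -0.742
vertex 0.762 -4.729 -0.094
endloop
endfacet
facet normal 0.083 -0.348 0.934
outer loop
vertex -0.034 -4.878 -0.079
vertex 0.762 -4.729 -0.094
vertex -0.305 -3.38 0.504
endloop
endfacet
facet normal 0.083 -0.348 0.934
outer loop
vertex -0.305 -3.38 0.504
vertex 0.762 -4.729 -0.094
vertex 0.491 -3.231 0.489
endloop
endfacet
facet normal -0.165 0.919 0.358
outer loop
vertex -0.305 -3.38 0.504
vertex 0.491 -3.231 0.489
vertex 0.035 -3.061 -0.158
endloop
endfacet
facet normal -0.172 -0.066 -0.983
outer loop
vertex -3.402 2.949 -4.931
vertex -3.924 3.101 -4.85
vertex -3.486 3.418 -4.948
endloop
endfacet
facet normal 0.980 0.179 0.088
outer loop
vertex -3.402 2.949 -4.931
vertex -3.486 3.418 -4.948
vertex -3.616 3.219 -3.09
endloop
endfacet
facet normal -0.172 -0.066 -0.983
outer loop
vertex -3.486 3.418 -4.948
vertex -3.924 3.101 -4.85
vertex -3.9 3.648 -4.891
endloop
endfacet
facet normal 0.495 0.860 0.127
outer loop
vertex -3.486 3.418 -4.948
vertex -3.9 3.648 -4.891
vertex -3.616 3.219 -3.09
endloop
endfacet
facet normal -0.172 -0.066 -0.983
outer loop
vertex -3.9 3.648 -4.891
vertex -3.924 3.101 -4.85
vertex -4.332 3.466 -4.803
endloop
endfacet
facet normal -0.327 0.906 0.267
outer loop
vertex -3.9 3.648 -4.891
vertex -4.332 3.466 -4.803
vertex -3.616 3.219 -3.09
endloop
endfacet
facet normal -0.173 -0.067 -0.983
outer loop
vertex -4.332 3.466 -4.803
vertex -3.924 3.101 -4.85
vertex -4.457 3.009 -4.75
endloop
endfacet
facet normal -0.869 0.285 0.404
outer loop
vertex -4.332 3.466 -4.803
vertex -4.457 3.009 -4.75
vertex -3.616 3.219 -3.09
endloop
endfacet
facet normal -0.173 -0.067 -0.983
outer loop
vertex -4.457 3.009 -4.75
vertex -3.924 3.101 -4.85
vertex -4.18 2.62 -4.772
endloop
endfacet
facet normal -0.722 -0.539 0.434
outer loop
vertex -4.457 3.009 -4.75
vertex -4.18 2.62 -4.772
vertex -3.616 3.219 -3.09
endloop
endfacet
facet normal -0.173 -0.067 -0.983
outer loop
vertex -4.18 2.62 -4.772
vertex -3.924 3.101 -4.85
vertex -3.711 2.594 -4.853
endloop
endfacet
facet normal 0.005 -0.943 0.334
outer loop
vertex -4.18 2.62 -4.772
vertex -3.711 2.594 -4.853
vertex -3.616 3.219 -3.09
endloop
endfacet
facet normal -0.172 -0.066 -0.983
outer loop
vertex -3.711 2.594 -4.853
vertex -3.924 3.101 -4.85
vertex -3.402 2.949 -4.931
endloop
endfacet
facet normal 0.761 -0.623 0.180
outer loop
vertex -3.711 2.594 -4.853
vertex -3.402 2.949 -4.931
vertex -3.616 3.219 -3.09
endloop
endfacet

endsolid


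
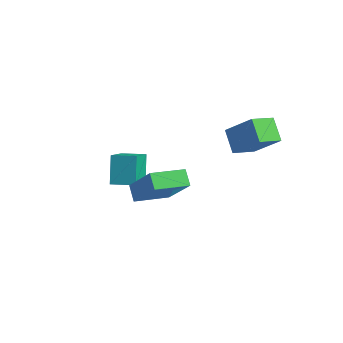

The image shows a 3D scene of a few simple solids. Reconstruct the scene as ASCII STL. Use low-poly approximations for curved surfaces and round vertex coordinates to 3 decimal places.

solid 
facet normal -0.911 -0.390 -0.133
outer loop
vertex -3.552 -2.154 -1.432
vertex -4.081 -1.307 -0.286
vertex -3.954 -0.813 -2.61
endloop
endfacet
facet normal 0.348 -0.558 -0.754
outer loop
vertex -2.879 -0.353 -2.454
vertex -3.552 -2.154 -1.432
vertex -3.954 -0.813 -2.61
endloop
endfacet
facet normal -0.911 -0.389 -0.133
outer loop
vertex -3.954 -0.813 -2.61
vertex -4.081 -1.307 -0.286
vertex -4.483 0.035 -1.464
endloop
endfacet
facet normal -0.220 0.733 -0.644
outer loop
vertex -4.483 0.035 -1.464
vertex -2.879 -0.353 -2.454
vertex -3.954 -0.813 -2.61
endloop
endfacet
facet normal 0.220 -0.733 0.643
outer loop
vertex -3.552 -2.154 -1.432
vertex -3.006 -0.847 -0.13
vertex -4.081 -1.307 -0.286
endloop
endfacet
facet normal 0.347 -0.558 -0.754
outer loop
vertex -2.477 -1.695 -1.276
vertex -3.552 -2.154 -1.432
vertex -2.879 -0.353 -2.454
endloop
endfacet
facet normal 0.220 -0.733 0.644
outer loop
vertex -2.477 -1.695 -1.276
vertex -3.006 -0.847 -0.13
vertex -3.552 -2.154 -1.432
endloop
endfacet
facet normal -0.348 0.557 0.754
outer loop
vertex -4.081 -1.307 -0.286
vertex -3.006 -0.847 -0.13
vertex -4.483 0.035 -1.464
endloop
endfacet
facet normal -0.220 0.733 -0.643
outer loop
vertex -3.408 0.494 -1.308
vertex -2.879 -0.353 -2.454
vertex -4.483 0.035 -1.464
endloop
endfacet
facet normal -0.348 0.558 0.754
outer loop
vertex -4.483 0.035 -1.464
vertex -3.006 -0.847 -0.13
vertex -3.408 0.494 -1.308
endloop
endfacet
facet normal 0.911 0.390 0.133
outer loop
vertex -3.408 0.494 -1.308
vertex -2.477 -1.695 -1.276
vertex -2.879 -0.353 -2.454
endloop
endfacet
facet normal 0.911 0.390 0.132
outer loop
vertex -3.006 -0.847 -0.13
vertex -2.477 -1.695 -1.276
vertex -3.408 0.494 -1.308
endloop
endfacet
facet normal -0.683 -0.109 -0.722
outer loop
vertex 0.902 0.972 0.773
vertex 0.073 1.629 1.458
vertex 1.331 2.114 0.195
endloop
endfacet
facet normal 0.658 -0.522 -0.543
outer loop
vertex 2.567 2.311 1.502
vertex 0.902 0.972 0.773
vertex 1.331 2.114 0.195
endloop
endfacet
facet normal -0.683 -0.109 -0.722
outer loop
vertex 1.331 2.114 0.195
vertex 0.073 1.629 1.458
vertex 0.502 2.771 0.88
endloop
endfacet
facet normal 0.317 0.846 -0.428
outer loop
vertex 0.502 2.771 0.88
vertex 2.567 2.311 1.502
vertex 1.331 2.114 0.195
endloop
endfacet
facet normal -0.317 -0.846 0.428
outer loop
vertex 0.902 0.972 0.773
vertex 1.309 1.826 2.765
vertex 0.073 1.629 1.458
endloop
endfacet
facet normal 0.658 -0.522 -0.543
outer loop
vertex 2.138 1.169 2.08
vertex 0.902 0.972 0.773
vertex 2.567 2.311 1.502
endloop
endfacet
facet normal -0.317 -0.846 0.428
outer loop
vertex 2.138 1.169 2.08
vertex 1.309 1.826 2.765
vertex 0.902 0.972 0.773
endloop
endfacet
facet normal -0.658 0.522 0.543
outer loop
vertex 0.073 1.629 1.458
vertex 1.309 1.826 2.765
vertex 0.502 2.771 0.88
endloop
endfacet
facet normal 0.317 0.846 -0.428
outer loop
vertex 1.738 2.968 2.187
vertex 2.567 2.311 1.502
vertex 0.502 2.771 0.88
endloop
endfacet
facet normal -0.658 0.522 0.543
outer loop
vertex 0.502 2.771 0.88
vertex 1.309 1.826 2.765
vertex 1.738 2.968 2.187
endloop
endfacet
facet normal 0.683 0.109 0.722
outer loop
vertex 1.738 2.968 2.187
vertex 2.138 1.169 2.08
vertex 2.567 2.311 1.502
endloop
endfacet
facet normal 0.683 0.109 0.722
outer loop
vertex 1.309 1.826 2.765
vertex 2.138 1.169 2.08
vertex 1.738 2.968 2.187
endloop
endfacet
facet normal -0.489 -0.834 0.257
outer loop
vertex -0.1 -3.954 2.855
vertex -1.312 -3.768 1.151
vertex 0.456 -4.417 2.409
endloop
endfacet
facet normal 0.578 -0.088 0.812
outer loop
vertex 1.292 -2.992 1.969
vertex -0.1 -3.954 2.855
vertex 0.456 -4.417 2.409
endloop
endfacet
facet normal -0.489 -0.834 0.257
outer loop
vertex 0.456 -4.417 2.409
vertex -1.312 -3.768 1.151
vertex -0.757 -4.231 0.705
endloop
endfacet
facet normal 0.654 -0.545 -0.525
outer loop
vertex -0.757 -4.231 0.705
vertex 1.292 -2.992 1.969
vertex 0.456 -4.417 2.409
endloop
endfacet
facet normal -0.654 0.545 0.525
outer loop
vertex -0.1 -3.954 2.855
vertex -0.476 -2.343 0.711
vertex -1.312 -3.768 1.151
endloop
endfacet
facet normal 0.578 -0.089 0.811
outer loop
vertex 0.737 -2.529 2.415
vertex -0.1 -3.954 2.855
vertex 1.292 -2.992 1.969
endloop
endfacet
facet normal -0.653 0.546 0.525
outer loop
vertex 0.737 -2.529 2.415
vertex -0.476 -2.343 0.711
vertex -0.1 -3.954 2.855
endloop
endfacet
facet normal -0.578 0.089 -0.811
outer loop
vertex -1.312 -3.768 1.151
vertex -0.476 -2.343 0.711
vertex -0.757 -4.231 0.705
endloop
endfacet
facet normal 0.654 -0.546 -0.524
outer loop
vertex 0.08 -2.806 0.265
vertex 1.292 -2.992 1.969
vertex -0.757 -4.231 0.705
endloop
endfacet
facet normal -0.577 0.089 -0.812
outer loop
vertex -0.757 -4.231 0.705
vertex -0.476 -2.343 0.711
vertex 0.08 -2.806 0.265
endloop
endfacet
facet normal 0.489 0.834 -0.257
outer loop
vertex 0.08 -2.806 0.265
vertex 0.737 -2.529 2.415
vertex 1.292 -2.992 1.969
endloop
endfacet
facet normal 0.489 0.834 -0.257
outer loop
vertex -0.476 -2.343 0.711
vertex 0.737 -2.529 2.415
vertex 0.08 -2.806 0.265
endloop
endfacet

endsolid


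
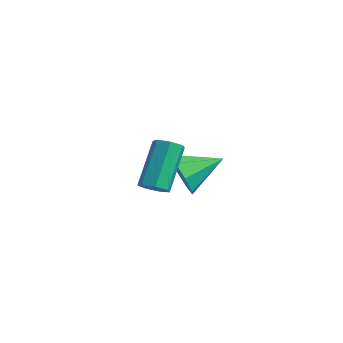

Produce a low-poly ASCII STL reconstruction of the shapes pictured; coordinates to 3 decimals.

solid 
facet normal 0.301 -0.555 -0.775
outer loop
vertex 1.083 -3.74 -1.701
vertex 0.592 -3.894 -1.781
vertex 0.84 -3.482 -1.98
endloop
endfacet
facet normal 0.787 0.603 -0.127
outer loop
vertex 1.083 -3.74 -1.701
vertex 0.84 -3.482 -1.98
vertex 0.538 -2.733 -0.299
endloop
endfacet
facet normal 0.788 0.602 -0.127
outer loop
vertex 0.538 -2.733 -0.299
vertex 0.84 -3.482 -1.98
vertex 0.296 -2.475 -0.579
endloop
endfacet
facet normal -0.300 0.558 0.774
outer loop
vertex 0.538 -2.733 -0.299
vertex 0.296 -2.475 -0.579
vertex 0.048 -2.886 -0.379
endloop
endfacet
facet normal 0.302 -0.556 -0.774
outer loop
vertex 0.84 -3.482 -1.98
vertex 0.592 -3.894 -1.781
vertex 0.411 -3.534 -2.11
endloop
endfacet
facet normal 0.071 0.823 -0.564
outer loop
vertex 0.84 -3.482 -1.98
vertex 0.411 -3.534 -2.11
vertex 0.296 -2.475 -0.579
endloop
endfacet
facet normal 0.070 0.823 -0.564
outer loop
vertex 0.296 -2.475 -0.579
vertex 0.411 -3.534 -2.11
vertex -0.134 -2.527 -0.708
endloop
endfacet
facet normal -0.300 0.558 0.774
outer loop
vertex 0.296 -2.475 -0.579
vertex -0.134 -2.527 -0.708
vertex 0.048 -2.886 -0.379
endloop
endfacet
facet normal 0.301 -0.556 -0.774
outer loop
vertex 0.411 -3.534 -2.11
vertex 0.592 -3.894 -1.781
vertex 0.118 -3.857 -1.992
endloop
endfacet
facet normal -0.699 0.424 -0.576
outer loop
vertex 0.411 -3.534 -2.11
vertex 0.118 -3.857 -1.992
vertex -0.134 -2.527 -0.708
endloop
endfacet
facet normal -0.699 0.423 -0.576
outer loop
vertex -0.134 -2.527 -0.708
vertex 0.118 -3.857 -1.992
vertex -0.426 -2.849 -0.59
endloop
endfacet
facet normal -0.301 0.557 0.774
outer loop
vertex -0.134 -2.527 -0.708
vertex -0.426 -2.849 -0.59
vertex 0.048 -2.886 -0.379
endloop
endfacet
facet normal 0.301 -0.557 -0.774
outer loop
vertex 0.118 -3.857 -1.992
vertex 0.592 -3.894 -1.781
vertex 0.183 -4.207 -1.715
endloop
endfacet
facet normal -0.943 -0.296 -0.153
outer loop
vertex 0.118 -3.857 -1.992
vertex 0.183 -4.207 -1.715
vertex -0.426 -2.849 -0.59
endloop
endfacet
facet normal -0.943 -0.294 -0.155
outer loop
vertex -0.426 -2.849 -0.59
vertex 0.183 -4.207 -1.715
vertex -0.362 -3.2 -0.313
endloop
endfacet
facet normal -0.301 0.556 0.774
outer loop
vertex -0.426 -2.849 -0.59
vertex -0.362 -3.2 -0.313
vertex 0.048 -2.886 -0.379
endloop
endfacet
facet normal 0.301 -0.556 -0.775
outer loop
vertex 0.183 -4.207 -1.715
vertex 0.592 -3.894 -1.781
vertex 0.555 -4.322 -1.488
endloop
endfacet
facet normal -0.478 -0.791 0.382
outer loop
vertex 0.183 -4.207 -1.715
vertex 0.555 -4.322 -1.488
vertex -0.362 -3.2 -0.313
endloop
endfacet
facet normal -0.476 -0.791 0.384
outer loop
vertex -0.362 -3.2 -0.313
vertex 0.555 -4.322 -1.488
vertex 0.011 -3.314 -0.086
endloop
endfacet
facet normal -0.301 0.556 0.774
outer loop
vertex -0.362 -3.2 -0.313
vertex 0.011 -3.314 -0.086
vertex 0.048 -2.886 -0.379
endloop
endfacet
facet normal 0.302 -0.556 -0.774
outer loop
vertex 0.555 -4.322 -1.488
vertex 0.592 -3.894 -1.781
vertex 0.956 -4.114 -1.481
endloop
endfacet
facet normal 0.348 -0.692 0.633
outer loop
vertex 0.555 -4.322 -1.488
vertex 0.956 -4.114 -1.481
vertex 0.011 -3.314 -0.086
endloop
endfacet
facet normal 0.350 -0.691 0.633
outer loop
vertex 0.011 -3.314 -0.086
vertex 0.956 -4.114 -1.481
vertex 0.411 -3.106 -0.08
endloop
endfacet
facet normal -0.301 0.556 0.775
outer loop
vertex 0.011 -3.314 -0.086
vertex 0.411 -3.106 -0.08
vertex 0.048 -2.886 -0.379
endloop
endfacet
facet normal 0.301 -0.557 -0.774
outer loop
vertex 0.956 -4.114 -1.481
vertex 0.592 -3.894 -1.781
vertex 1.083 -3.74 -1.701
endloop
endfacet
facet normal 0.911 -0.071 0.406
outer loop
vertex 0.956 -4.114 -1.481
vertex 1.083 -3.74 -1.701
vertex 0.411 -3.106 -0.08
endloop
endfacet
facet normal 0.911 -0.072 0.406
outer loop
vertex 0.411 -3.106 -0.08
vertex 1.083 -3.74 -1.701
vertex 0.538 -2.733 -0.299
endloop
endfacet
facet normal -0.300 0.557 0.774
outer loop
vertex 0.411 -3.106 -0.08
vertex 0.538 -2.733 -0.299
vertex 0.048 -2.886 -0.379
endloop
endfacet
facet normal -0.356 -0.864 -0.355
outer loop
vertex -2.352 -0.765 -2.854
vertex -2.629 -0.328 -3.639
vertex -1.844 -0.765 -3.363
endloop
endfacet
facet normal 0.708 -0.021 0.706
outer loop
vertex -2.352 -0.765 -2.854
vertex -1.844 -0.765 -3.363
vertex -2.071 1.028 -3.081
endloop
endfacet
facet normal -0.356 -0.864 -0.356
outer loop
vertex -1.844 -0.765 -3.363
vertex -2.629 -0.328 -3.639
vertex -1.795 -0.509 -4.034
endloop
endfacet
facet normal 0.988 0.107 0.113
outer loop
vertex -1.844 -0.765 -3.363
vertex -1.795 -0.509 -4.034
vertex -2.071 1.028 -3.081
endloop
endfacet
facet normal -0.356 -0.864 -0.356
outer loop
vertex -1.795 -0.509 -4.034
vertex -2.629 -0.328 -3.639
vertex -2.235 -0.147 -4.473
endloop
endfacet
facet normal 0.790 0.419 -0.447
outer loop
vertex -1.795 -0.509 -4.034
vertex -2.235 -0.147 -4.473
vertex -2.071 1.028 -3.081
endloop
endfacet
facet normal -0.356 -0.864 -0.356
outer loop
vertex -2.235 -0.147 -4.473
vertex -2.629 -0.328 -3.639
vertex -2.906 0.109 -4.424
endloop
endfacet
facet normal 0.231 0.730 -0.643
outer loop
vertex -2.235 -0.147 -4.473
vertex -2.906 0.109 -4.424
vertex -2.071 1.028 -3.081
endloop
endfacet
facet normal -0.354 -0.865 -0.356
outer loop
vertex -2.906 0.109 -4.424
vertex -2.629 -0.328 -3.639
vertex -3.415 0.108 -3.915
endloop
endfacet
facet normal -0.363 0.859 -0.362
outer loop
vertex -2.906 0.109 -4.424
vertex -3.415 0.108 -3.915
vertex -2.071 1.028 -3.081
endloop
endfacet
facet normal -0.355 -0.865 -0.355
outer loop
vertex -3.415 0.108 -3.915
vertex -2.629 -0.328 -3.639
vertex -3.463 -0.148 -3.244
endloop
endfacet
facet normal -0.643 0.729 0.232
outer loop
vertex -3.415 0.108 -3.915
vertex -3.463 -0.148 -3.244
vertex -2.071 1.028 -3.081
endloop
endfacet
facet normal -0.355 -0.864 -0.356
outer loop
vertex -3.463 -0.148 -3.244
vertex -2.629 -0.328 -3.639
vertex -3.023 -0.51 -2.805
endloop
endfacet
facet normal -0.446 0.418 0.792
outer loop
vertex -3.463 -0.148 -3.244
vertex -3.023 -0.51 -2.805
vertex -2.071 1.028 -3.081
endloop
endfacet
facet normal -0.355 -0.865 -0.356
outer loop
vertex -3.023 -0.51 -2.805
vertex -2.629 -0.328 -3.639
vertex -2.352 -0.765 -2.854
endloop
endfacet
facet normal 0.113 0.107 0.988
outer loop
vertex -3.023 -0.51 -2.805
vertex -2.352 -0.765 -2.854
vertex -2.071 1.028 -3.081
endloop
endfacet

endsolid


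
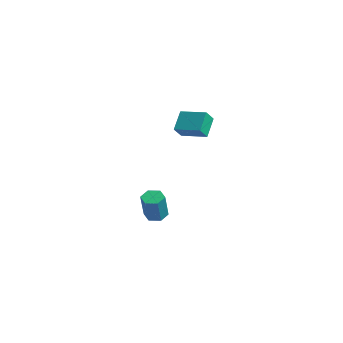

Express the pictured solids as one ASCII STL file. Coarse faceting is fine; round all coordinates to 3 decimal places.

solid 
facet normal -0.265 0.311 -0.913
outer loop
vertex -1.738 -0.397 -4.45
vertex -2.246 -0.921 -4.481
vertex -2.414 -0.265 -4.209
endloop
endfacet
facet normal 0.268 0.933 0.240
outer loop
vertex -1.738 -0.397 -4.45
vertex -2.414 -0.265 -4.209
vertex -1.227 -0.996 -2.688
endloop
endfacet
facet normal 0.269 0.933 0.239
outer loop
vertex -1.227 -0.996 -2.688
vertex -2.414 -0.265 -4.209
vertex -1.903 -0.863 -2.447
endloop
endfacet
facet normal 0.264 -0.310 0.913
outer loop
vertex -1.227 -0.996 -2.688
vertex -1.903 -0.863 -2.447
vertex -1.734 -1.519 -2.719
endloop
endfacet
facet normal -0.264 0.311 -0.913
outer loop
vertex -2.414 -0.265 -4.209
vertex -2.246 -0.921 -4.481
vertex -2.922 -0.788 -4.24
endloop
endfacet
facet normal -0.668 0.624 0.406
outer loop
vertex -2.414 -0.265 -4.209
vertex -2.922 -0.788 -4.24
vertex -1.903 -0.863 -2.447
endloop
endfacet
facet normal -0.668 0.624 0.406
outer loop
vertex -1.903 -0.863 -2.447
vertex -2.922 -0.788 -4.24
vertex -2.411 -1.387 -2.478
endloop
endfacet
facet normal 0.265 -0.310 0.913
outer loop
vertex -1.903 -0.863 -2.447
vertex -2.411 -1.387 -2.478
vertex -1.734 -1.519 -2.719
endloop
endfacet
facet normal -0.264 0.310 -0.913
outer loop
vertex -2.922 -0.788 -4.24
vertex -2.246 -0.921 -4.481
vertex -2.753 -1.444 -4.512
endloop
endfacet
facet normal -0.936 -0.310 0.166
outer loop
vertex -2.922 -0.788 -4.24
vertex -2.753 -1.444 -4.512
vertex -2.411 -1.387 -2.478
endloop
endfacet
facet normal -0.936 -0.310 0.166
outer loop
vertex -2.411 -1.387 -2.478
vertex -2.753 -1.444 -4.512
vertex -2.242 -2.043 -2.75
endloop
endfacet
facet normal 0.265 -0.310 0.913
outer loop
vertex -2.411 -1.387 -2.478
vertex -2.242 -2.043 -2.75
vertex -1.734 -1.519 -2.719
endloop
endfacet
facet normal -0.264 0.310 -0.913
outer loop
vertex -2.753 -1.444 -4.512
vertex -2.246 -0.921 -4.481
vertex -2.077 -1.577 -4.753
endloop
endfacet
facet normal -0.269 -0.933 -0.239
outer loop
vertex -2.753 -1.444 -4.512
vertex -2.077 -1.577 -4.753
vertex -2.242 -2.043 -2.75
endloop
endfacet
facet normal -0.268 -0.933 -0.239
outer loop
vertex -2.242 -2.043 -2.75
vertex -2.077 -1.577 -4.753
vertex -1.566 -2.175 -2.991
endloop
endfacet
facet normal 0.265 -0.311 0.913
outer loop
vertex -2.242 -2.043 -2.75
vertex -1.566 -2.175 -2.991
vertex -1.734 -1.519 -2.719
endloop
endfacet
facet normal -0.265 0.310 -0.913
outer loop
vertex -2.077 -1.577 -4.753
vertex -2.246 -0.921 -4.481
vertex -1.569 -1.053 -4.722
endloop
endfacet
facet normal 0.668 -0.624 -0.405
outer loop
vertex -2.077 -1.577 -4.753
vertex -1.569 -1.053 -4.722
vertex -1.566 -2.175 -2.991
endloop
endfacet
facet normal 0.668 -0.624 -0.406
outer loop
vertex -1.566 -2.175 -2.991
vertex -1.569 -1.053 -4.722
vertex -1.058 -1.652 -2.96
endloop
endfacet
facet normal 0.264 -0.311 0.913
outer loop
vertex -1.566 -2.175 -2.991
vertex -1.058 -1.652 -2.96
vertex -1.734 -1.519 -2.719
endloop
endfacet
facet normal -0.265 0.310 -0.913
outer loop
vertex -1.569 -1.053 -4.722
vertex -2.246 -0.921 -4.481
vertex -1.738 -0.397 -4.45
endloop
endfacet
facet normal 0.936 0.310 -0.166
outer loop
vertex -1.569 -1.053 -4.722
vertex -1.738 -0.397 -4.45
vertex -1.058 -1.652 -2.96
endloop
endfacet
facet normal 0.936 0.310 -0.166
outer loop
vertex -1.058 -1.652 -2.96
vertex -1.738 -0.397 -4.45
vertex -1.227 -0.996 -2.688
endloop
endfacet
facet normal 0.264 -0.310 0.913
outer loop
vertex -1.058 -1.652 -2.96
vertex -1.227 -0.996 -2.688
vertex -1.734 -1.519 -2.719
endloop
endfacet
facet normal -0.397 0.600 0.695
outer loop
vertex 0.17 -0.932 4.617
vertex 1.638 -0.21 4.832
vertex -0.058 -0.255 3.903
endloop
endfacet
facet normal -0.890 -0.438 -0.131
outer loop
vertex 0.522 -1.13 2.888
vertex 0.17 -0.932 4.617
vertex -0.058 -0.255 3.903
endloop
endfacet
facet normal -0.397 0.599 0.696
outer loop
vertex -0.058 -0.255 3.903
vertex 1.638 -0.21 4.832
vertex 1.41 0.467 4.119
endloop
endfacet
facet normal -0.226 0.670 -0.707
outer loop
vertex 1.41 0.467 4.119
vertex 0.522 -1.13 2.888
vertex -0.058 -0.255 3.903
endloop
endfacet
facet normal 0.226 -0.670 0.707
outer loop
vertex 0.17 -0.932 4.617
vertex 2.218 -1.085 3.817
vertex 1.638 -0.21 4.832
endloop
endfacet
facet normal -0.890 -0.438 -0.131
outer loop
vertex 0.75 -1.807 3.601
vertex 0.17 -0.932 4.617
vertex 0.522 -1.13 2.888
endloop
endfacet
facet normal 0.226 -0.671 0.707
outer loop
vertex 0.75 -1.807 3.601
vertex 2.218 -1.085 3.817
vertex 0.17 -0.932 4.617
endloop
endfacet
facet normal 0.890 0.438 0.131
outer loop
vertex 1.638 -0.21 4.832
vertex 2.218 -1.085 3.817
vertex 1.41 0.467 4.119
endloop
endfacet
facet normal -0.226 0.670 -0.707
outer loop
vertex 1.99 -0.408 3.103
vertex 0.522 -1.13 2.888
vertex 1.41 0.467 4.119
endloop
endfacet
facet normal 0.890 0.438 0.131
outer loop
vertex 1.41 0.467 4.119
vertex 2.218 -1.085 3.817
vertex 1.99 -0.408 3.103
endloop
endfacet
facet normal 0.397 -0.599 -0.696
outer loop
vertex 1.99 -0.408 3.103
vertex 0.75 -1.807 3.601
vertex 0.522 -1.13 2.888
endloop
endfacet
facet normal 0.397 -0.599 -0.695
outer loop
vertex 2.218 -1.085 3.817
vertex 0.75 -1.807 3.601
vertex 1.99 -0.408 3.103
endloop
endfacet

endsolid


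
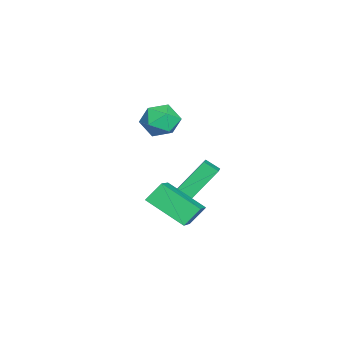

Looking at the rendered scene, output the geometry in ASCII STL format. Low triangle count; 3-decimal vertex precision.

solid 
facet normal -0.900 -0.073 -0.429
outer loop
vertex -3.789 -2.302 -3.775
vertex -4.646 -1.085 -2.182
vertex -3.64 -1.641 -4.2
endloop
endfacet
facet normal 0.393 -0.558 -0.731
outer loop
vertex -2.334 -1.535 -3.578
vertex -3.789 -2.302 -3.775
vertex -3.64 -1.641 -4.2
endloop
endfacet
facet normal -0.900 -0.073 -0.429
outer loop
vertex -3.64 -1.641 -4.2
vertex -4.646 -1.085 -2.182
vertex -4.497 -0.424 -2.607
endloop
endfacet
facet normal 0.186 0.826 -0.531
outer loop
vertex -4.497 -0.424 -2.607
vertex -2.334 -1.535 -3.578
vertex -3.64 -1.641 -4.2
endloop
endfacet
facet normal -0.186 -0.826 0.531
outer loop
vertex -3.789 -2.302 -3.775
vertex -3.34 -0.979 -1.56
vertex -4.646 -1.085 -2.182
endloop
endfacet
facet normal 0.393 -0.558 -0.731
outer loop
vertex -2.483 -2.196 -3.153
vertex -3.789 -2.302 -3.775
vertex -2.334 -1.535 -3.578
endloop
endfacet
facet normal -0.186 -0.826 0.531
outer loop
vertex -2.483 -2.196 -3.153
vertex -3.34 -0.979 -1.56
vertex -3.789 -2.302 -3.775
endloop
endfacet
facet normal -0.393 0.558 0.731
outer loop
vertex -4.646 -1.085 -2.182
vertex -3.34 -0.979 -1.56
vertex -4.497 -0.424 -2.607
endloop
endfacet
facet normal 0.186 0.826 -0.531
outer loop
vertex -3.191 -0.318 -1.985
vertex -2.334 -1.535 -3.578
vertex -4.497 -0.424 -2.607
endloop
endfacet
facet normal -0.393 0.558 0.731
outer loop
vertex -4.497 -0.424 -2.607
vertex -3.34 -0.979 -1.56
vertex -3.191 -0.318 -1.985
endloop
endfacet
facet normal 0.900 0.073 0.429
outer loop
vertex -3.191 -0.318 -1.985
vertex -2.483 -2.196 -3.153
vertex -2.334 -1.535 -3.578
endloop
endfacet
facet normal 0.900 0.073 0.429
outer loop
vertex -3.34 -0.979 -1.56
vertex -2.483 -2.196 -3.153
vertex -3.191 -0.318 -1.985
endloop
endfacet
facet normal -0.404 0.567 0.718
outer loop
vertex 1.193 -2.057 -0.283
vertex 1.767 -0.385 -1.281
vertex -0.339 -2.049 -1.151
endloop
endfacet
facet normal -0.283 -0.824 0.491
outer loop
vertex 0.093 -2.655 -1.919
vertex 1.193 -2.057 -0.283
vertex -0.339 -2.049 -1.151
endloop
endfacet
facet normal -0.404 0.567 0.718
outer loop
vertex -0.339 -2.049 -1.151
vertex 1.767 -0.385 -1.281
vertex 0.235 -0.377 -2.148
endloop
endfacet
facet normal -0.870 0.005 -0.493
outer loop
vertex 0.235 -0.377 -2.148
vertex 0.093 -2.655 -1.919
vertex -0.339 -2.049 -1.151
endloop
endfacet
facet normal 0.870 -0.004 0.493
outer loop
vertex 1.193 -2.057 -0.283
vertex 2.199 -0.991 -2.049
vertex 1.767 -0.385 -1.281
endloop
endfacet
facet normal -0.282 -0.824 0.491
outer loop
vertex 1.625 -2.663 -1.052
vertex 1.193 -2.057 -0.283
vertex 0.093 -2.655 -1.919
endloop
endfacet
facet normal 0.870 -0.005 0.493
outer loop
vertex 1.625 -2.663 -1.052
vertex 2.199 -0.991 -2.049
vertex 1.193 -2.057 -0.283
endloop
endfacet
facet normal 0.282 0.824 -0.491
outer loop
vertex 1.767 -0.385 -1.281
vertex 2.199 -0.991 -2.049
vertex 0.235 -0.377 -2.148
endloop
endfacet
facet normal -0.870 0.005 -0.493
outer loop
vertex 0.667 -0.983 -2.917
vertex 0.093 -2.655 -1.919
vertex 0.235 -0.377 -2.148
endloop
endfacet
facet normal 0.282 0.824 -0.491
outer loop
vertex 0.235 -0.377 -2.148
vertex 2.199 -0.991 -2.049
vertex 0.667 -0.983 -2.917
endloop
endfacet
facet normal 0.403 -0.567 -0.718
outer loop
vertex 0.667 -0.983 -2.917
vertex 1.625 -2.663 -1.052
vertex 0.093 -2.655 -1.919
endloop
endfacet
facet normal 0.404 -0.567 -0.718
outer loop
vertex 2.199 -0.991 -2.049
vertex 1.625 -2.663 -1.052
vertex 0.667 -0.983 -2.917
endloop
endfacet
facet normal -0.926 0.059 0.373
outer loop
vertex -1.982 -2.145 1.909
vertex -1.884 -2.996 2.286
vertex -1.639 -2.237 2.775
endloop
endfacet
facet normal -0.630 0.705 0.325
outer loop
vertex -1.982 -2.145 1.909
vertex -1.639 -2.237 2.775
vertex -1.256 -1.622 2.183
endloop
endfacet
facet normal -0.453 0.816 -0.358
outer loop
vertex -1.982 -2.145 1.909
vertex -1.256 -1.622 2.183
vertex -1.263 -2.001 1.328
endloop
endfacet
facet normal -0.639 0.238 -0.732
outer loop
vertex -1.982 -2.145 1.909
vertex -1.263 -2.001 1.328
vertex -1.651 -2.85 1.391
endloop
endfacet
facet normal -0.932 -0.231 -0.280
outer loop
vertex -1.982 -2.145 1.909
vertex -1.651 -2.85 1.391
vertex -1.884 -2.996 2.286
endloop
endfacet
facet normal -0.031 0.703 0.711
outer loop
vertex -1.256 -1.622 2.183
vertex -1.639 -2.237 2.775
vertex -0.709 -2.15 2.729
endloop
endfacet
facet normal -0.509 -0.344 0.789
outer loop
vertex -1.639 -2.237 2.775
vertex -1.884 -2.996 2.286
vertex -1.097 -2.999 2.792
endloop
endfacet
facet normal -0.518 -0.813 -0.267
outer loop
vertex -1.884 -2.996 2.286
vertex -1.651 -2.85 1.391
vertex -1.104 -3.378 1.937
endloop
endfacet
facet normal -0.044 -0.054 -0.998
outer loop
vertex -1.651 -2.85 1.391
vertex -1.263 -2.001 1.328
vertex -0.721 -2.763 1.345
endloop
endfacet
facet normal 0.256 0.883 -0.393
outer loop
vertex -1.263 -2.001 1.328
vertex -1.256 -1.622 2.183
vertex -0.476 -2.004 1.834
endloop
endfacet
facet normal 0.639 -0.238 0.732
outer loop
vertex -0.378 -2.855 2.211
vertex -0.709 -2.15 2.729
vertex -1.097 -2.999 2.792
endloop
endfacet
facet normal 0.453 -0.816 0.358
outer loop
vertex -0.378 -2.855 2.211
vertex -1.097 -2.999 2.792
vertex -1.104 -3.378 1.937
endloop
endfacet
facet normal 0.630 -0.705 -0.325
outer loop
vertex -0.378 -2.855 2.211
vertex -1.104 -3.378 1.937
vertex -0.721 -2.763 1.345
endloop
endfacet
facet normal 0.926 -0.059 -0.373
outer loop
vertex -0.378 -2.855 2.211
vertex -0.721 -2.763 1.345
vertex -0.476 -2.004 1.834
endloop
endfacet
facet normal 0.932 0.231 0.280
outer loop
vertex -0.378 -2.855 2.211
vertex -0.476 -2.004 1.834
vertex -0.709 -2.15 2.729
endloop
endfacet
facet normal 0.044 0.054 0.998
outer loop
vertex -1.097 -2.999 2.792
vertex -0.709 -2.15 2.729
vertex -1.639 -2.237 2.775
endloop
endfacet
facet normal -0.256 -0.883 0.393
outer loop
vertex -1.104 -3.378 1.937
vertex -1.097 -2.999 2.792
vertex -1.884 -2.996 2.286
endloop
endfacet
facet normal 0.031 -0.703 -0.711
outer loop
vertex -0.721 -2.763 1.345
vertex -1.104 -3.378 1.937
vertex -1.651 -2.85 1.391
endloop
endfacet
facet normal 0.509 0.344 -0.789
outer loop
vertex -0.476 -2.004 1.834
vertex -0.721 -2.763 1.345
vertex -1.263 -2.001 1.328
endloop
endfacet
facet normal 0.518 0.813 0.267
outer loop
vertex -0.709 -2.15 2.729
vertex -0.476 -2.004 1.834
vertex -1.256 -1.622 2.183
endloop
endfacet

endsolid


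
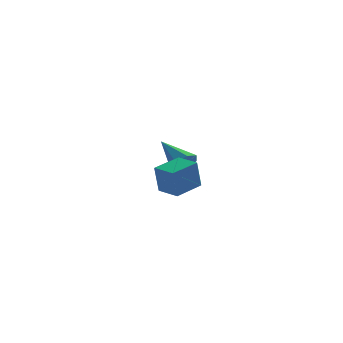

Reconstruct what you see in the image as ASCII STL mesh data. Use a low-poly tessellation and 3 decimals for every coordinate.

solid 
facet normal -0.845 -0.498 -0.195
outer loop
vertex -4.152 -4.413 2.246
vertex -4.794 -3.33 2.266
vertex -3.901 -4.237 0.706
endloop
endfacet
facet normal 0.510 -0.860 -0.015
outer loop
vertex -2.566 -3.45 1.014
vertex -4.152 -4.413 2.246
vertex -3.901 -4.237 0.706
endloop
endfacet
facet normal -0.845 -0.498 -0.194
outer loop
vertex -3.901 -4.237 0.706
vertex -4.794 -3.33 2.266
vertex -4.544 -3.153 0.726
endloop
endfacet
facet normal 0.160 0.113 -0.981
outer loop
vertex -4.544 -3.153 0.726
vertex -2.566 -3.45 1.014
vertex -3.901 -4.237 0.706
endloop
endfacet
facet normal -0.160 -0.113 0.981
outer loop
vertex -4.152 -4.413 2.246
vertex -3.459 -2.543 2.574
vertex -4.794 -3.33 2.266
endloop
endfacet
facet normal 0.510 -0.860 -0.016
outer loop
vertex -2.816 -3.627 2.554
vertex -4.152 -4.413 2.246
vertex -2.566 -3.45 1.014
endloop
endfacet
facet normal -0.160 -0.113 0.981
outer loop
vertex -2.816 -3.627 2.554
vertex -3.459 -2.543 2.574
vertex -4.152 -4.413 2.246
endloop
endfacet
facet normal -0.510 0.860 0.016
outer loop
vertex -4.794 -3.33 2.266
vertex -3.459 -2.543 2.574
vertex -4.544 -3.153 0.726
endloop
endfacet
facet normal 0.160 0.113 -0.981
outer loop
vertex -3.208 -2.367 1.034
vertex -2.566 -3.45 1.014
vertex -4.544 -3.153 0.726
endloop
endfacet
facet normal -0.510 0.860 0.015
outer loop
vertex -4.544 -3.153 0.726
vertex -3.459 -2.543 2.574
vertex -3.208 -2.367 1.034
endloop
endfacet
facet normal 0.845 0.498 0.194
outer loop
vertex -3.208 -2.367 1.034
vertex -2.816 -3.627 2.554
vertex -2.566 -3.45 1.014
endloop
endfacet
facet normal 0.845 0.498 0.195
outer loop
vertex -3.459 -2.543 2.574
vertex -2.816 -3.627 2.554
vertex -3.208 -2.367 1.034
endloop
endfacet
facet normal 0.412 -0.746 -0.523
outer loop
vertex -1.433 2.147 0.962
vertex -2.042 2.194 0.416
vertex -1.324 2.59 0.416
endloop
endfacet
facet normal 0.709 0.472 0.524
outer loop
vertex -1.433 2.147 0.962
vertex -1.324 2.59 0.416
vertex -2.898 3.746 1.504
endloop
endfacet
facet normal 0.412 -0.747 -0.523
outer loop
vertex -1.324 2.59 0.416
vertex -2.042 2.194 0.416
vertex -1.757 2.734 -0.131
endloop
endfacet
facet normal 0.502 0.847 -0.174
outer loop
vertex -1.324 2.59 0.416
vertex -1.757 2.734 -0.131
vertex -2.898 3.746 1.504
endloop
endfacet
facet normal 0.411 -0.747 -0.523
outer loop
vertex -1.757 2.734 -0.131
vertex -2.042 2.194 0.416
vertex -2.404 2.472 -0.265
endloop
endfacet
facet normal -0.187 0.772 -0.608
outer loop
vertex -1.757 2.734 -0.131
vertex -2.404 2.472 -0.265
vertex -2.898 3.746 1.504
endloop
endfacet
facet normal 0.412 -0.746 -0.523
outer loop
vertex -2.404 2.472 -0.265
vertex -2.042 2.194 0.416
vertex -2.779 2.0 0.113
endloop
endfacet
facet normal -0.838 0.304 -0.453
outer loop
vertex -2.404 2.472 -0.265
vertex -2.779 2.0 0.113
vertex -2.898 3.746 1.504
endloop
endfacet
facet normal 0.412 -0.746 -0.524
outer loop
vertex -2.779 2.0 0.113
vertex -2.042 2.194 0.416
vertex -2.599 1.674 0.719
endloop
endfacet
facet normal -0.963 -0.205 0.175
outer loop
vertex -2.779 2.0 0.113
vertex -2.599 1.674 0.719
vertex -2.898 3.746 1.504
endloop
endfacet
facet normal 0.411 -0.746 -0.524
outer loop
vertex -2.599 1.674 0.719
vertex -2.042 2.194 0.416
vertex -2.0 1.739 1.097
endloop
endfacet
facet normal -0.466 -0.371 0.803
outer loop
vertex -2.599 1.674 0.719
vertex -2.0 1.739 1.097
vertex -2.898 3.746 1.504
endloop
endfacet
facet normal 0.412 -0.746 -0.524
outer loop
vertex -2.0 1.739 1.097
vertex -2.042 2.194 0.416
vertex -1.433 2.147 0.962
endloop
endfacet
facet normal 0.278 -0.070 0.958
outer loop
vertex -2.0 1.739 1.097
vertex -1.433 2.147 0.962
vertex -2.898 3.746 1.504
endloop
endfacet

endsolid


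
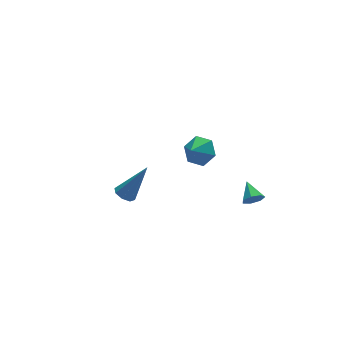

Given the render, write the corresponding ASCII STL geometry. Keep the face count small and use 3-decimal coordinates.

solid 
facet normal -0.098 -0.913 -0.397
outer loop
vertex 3.581 0.223 -1.9
vertex 3.133 0.105 -1.518
vertex 3.104 0.347 -2.067
endloop
endfacet
facet normal 0.392 0.689 -0.610
outer loop
vertex 3.581 0.223 -1.9
vertex 3.104 0.347 -2.067
vertex 3.247 1.155 -1.062
endloop
endfacet
facet normal -0.100 -0.912 -0.397
outer loop
vertex 3.104 0.347 -2.067
vertex 3.133 0.105 -1.518
vertex 2.648 0.29 -1.821
endloop
endfacet
facet normal -0.387 0.745 -0.544
outer loop
vertex 3.104 0.347 -2.067
vertex 2.648 0.29 -1.821
vertex 3.247 1.155 -1.062
endloop
endfacet
facet normal -0.100 -0.913 -0.396
outer loop
vertex 2.648 0.29 -1.821
vertex 3.133 0.105 -1.518
vertex 2.558 0.094 -1.347
endloop
endfacet
facet normal -0.844 0.532 0.060
outer loop
vertex 2.648 0.29 -1.821
vertex 2.558 0.094 -1.347
vertex 3.247 1.155 -1.062
endloop
endfacet
facet normal -0.101 -0.912 -0.398
outer loop
vertex 2.558 0.094 -1.347
vertex 3.133 0.105 -1.518
vertex 2.9 -0.094 -1.003
endloop
endfacet
facet normal -0.633 0.211 0.745
outer loop
vertex 2.558 0.094 -1.347
vertex 2.9 -0.094 -1.003
vertex 3.247 1.155 -1.062
endloop
endfacet
facet normal -0.099 -0.912 -0.397
outer loop
vertex 2.9 -0.094 -1.003
vertex 3.133 0.105 -1.518
vertex 3.418 -0.131 -1.047
endloop
endfacet
facet normal 0.086 0.023 0.996
outer loop
vertex 2.9 -0.094 -1.003
vertex 3.418 -0.131 -1.047
vertex 3.247 1.155 -1.062
endloop
endfacet
facet normal -0.099 -0.912 -0.397
outer loop
vertex 3.418 -0.131 -1.047
vertex 3.133 0.105 -1.518
vertex 3.721 0.01 -1.446
endloop
endfacet
facet normal 0.772 0.110 0.625
outer loop
vertex 3.418 -0.131 -1.047
vertex 3.721 0.01 -1.446
vertex 3.247 1.155 -1.062
endloop
endfacet
facet normal -0.099 -0.912 -0.398
outer loop
vertex 3.721 0.01 -1.446
vertex 3.133 0.105 -1.518
vertex 3.581 0.223 -1.9
endloop
endfacet
facet normal 0.909 0.406 -0.090
outer loop
vertex 3.721 0.01 -1.446
vertex 3.581 0.223 -1.9
vertex 3.247 1.155 -1.062
endloop
endfacet
facet normal -0.555 0.028 -0.831
outer loop
vertex -3.62 -0.284 2.398
vertex -3.93 -0.722 2.59
vertex -3.964 -0.154 2.632
endloop
endfacet
facet normal 0.395 0.916 0.071
outer loop
vertex -3.62 -0.284 2.398
vertex -3.964 -0.154 2.632
vertex -2.81 -0.778 4.27
endloop
endfacet
facet normal -0.555 0.028 -0.831
outer loop
vertex -3.964 -0.154 2.632
vertex -3.93 -0.722 2.59
vertex -4.289 -0.357 2.842
endloop
endfacet
facet normal -0.221 0.849 0.479
outer loop
vertex -3.964 -0.154 2.632
vertex -4.289 -0.357 2.842
vertex -2.81 -0.778 4.27
endloop
endfacet
facet normal -0.555 0.028 -0.831
outer loop
vertex -4.289 -0.357 2.842
vertex -3.93 -0.722 2.59
vertex -4.403 -0.773 2.904
endloop
endfacet
facet normal -0.624 0.280 0.729
outer loop
vertex -4.289 -0.357 2.842
vertex -4.403 -0.773 2.904
vertex -2.81 -0.778 4.27
endloop
endfacet
facet normal -0.555 0.030 -0.831
outer loop
vertex -4.403 -0.773 2.904
vertex -3.93 -0.722 2.59
vertex -4.241 -1.159 2.782
endloop
endfacet
facet normal -0.580 -0.457 0.675
outer loop
vertex -4.403 -0.773 2.904
vertex -4.241 -1.159 2.782
vertex -2.81 -0.778 4.27
endloop
endfacet
facet normal -0.554 0.028 -0.832
outer loop
vertex -4.241 -1.159 2.782
vertex -3.93 -0.722 2.59
vertex -3.896 -1.289 2.548
endloop
endfacet
facet normal -0.114 -0.930 0.348
outer loop
vertex -4.241 -1.159 2.782
vertex -3.896 -1.289 2.548
vertex -2.81 -0.778 4.27
endloop
endfacet
facet normal -0.554 0.028 -0.832
outer loop
vertex -3.896 -1.289 2.548
vertex -3.93 -0.722 2.59
vertex -3.572 -1.086 2.339
endloop
endfacet
facet normal 0.502 -0.863 -0.060
outer loop
vertex -3.896 -1.289 2.548
vertex -3.572 -1.086 2.339
vertex -2.81 -0.778 4.27
endloop
endfacet
facet normal -0.555 0.028 -0.831
outer loop
vertex -3.572 -1.086 2.339
vertex -3.93 -0.722 2.59
vertex -3.457 -0.67 2.276
endloop
endfacet
facet normal 0.904 -0.297 -0.309
outer loop
vertex -3.572 -1.086 2.339
vertex -3.457 -0.67 2.276
vertex -2.81 -0.778 4.27
endloop
endfacet
facet normal -0.555 0.028 -0.831
outer loop
vertex -3.457 -0.67 2.276
vertex -3.93 -0.722 2.59
vertex -3.62 -0.284 2.398
endloop
endfacet
facet normal 0.859 0.443 -0.255
outer loop
vertex -3.457 -0.67 2.276
vertex -3.62 -0.284 2.398
vertex -2.81 -0.778 4.27
endloop
endfacet
facet normal 0.643 0.412 -0.646
outer loop
vertex 2.426 3.113 -0.399
vertex 1.884 3.84 -0.475
vertex 2.534 3.822 0.161
endloop
endfacet
facet normal 0.227 -0.625 0.747
outer loop
vertex 2.426 3.113 -0.399
vertex 2.534 3.822 0.161
vertex 1.196 3.4 0.215
endloop
endfacet
facet normal 0.643 0.412 -0.646
outer loop
vertex 2.534 3.822 0.161
vertex 1.884 3.84 -0.475
vertex 1.992 4.549 0.085
endloop
endfacet
facet normal 0.006 0.108 0.994
outer loop
vertex 2.534 3.822 0.161
vertex 1.992 4.549 0.085
vertex 1.196 3.4 0.215
endloop
endfacet
facet normal 0.644 0.412 -0.645
outer loop
vertex 1.992 4.549 0.085
vertex 1.884 3.84 -0.475
vertex 1.342 4.567 -0.552
endloop
endfacet
facet normal -0.603 0.489 0.630
outer loop
vertex 1.992 4.549 0.085
vertex 1.342 4.567 -0.552
vertex 1.196 3.4 0.215
endloop
endfacet
facet normal 0.644 0.412 -0.645
outer loop
vertex 1.342 4.567 -0.552
vertex 1.884 3.84 -0.475
vertex 1.234 3.858 -1.112
endloop
endfacet
facet normal -0.991 0.136 0.019
outer loop
vertex 1.342 4.567 -0.552
vertex 1.234 3.858 -1.112
vertex 1.196 3.4 0.215
endloop
endfacet
facet normal 0.644 0.412 -0.645
outer loop
vertex 1.234 3.858 -1.112
vertex 1.884 3.84 -0.475
vertex 1.776 3.131 -1.035
endloop
endfacet
facet normal -0.769 -0.597 -0.228
outer loop
vertex 1.234 3.858 -1.112
vertex 1.776 3.131 -1.035
vertex 1.196 3.4 0.215
endloop
endfacet
facet normal 0.643 0.412 -0.646
outer loop
vertex 1.776 3.131 -1.035
vertex 1.884 3.84 -0.475
vertex 2.426 3.113 -0.399
endloop
endfacet
facet normal -0.160 -0.978 0.136
outer loop
vertex 1.776 3.131 -1.035
vertex 2.426 3.113 -0.399
vertex 1.196 3.4 0.215
endloop
endfacet

endsolid
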